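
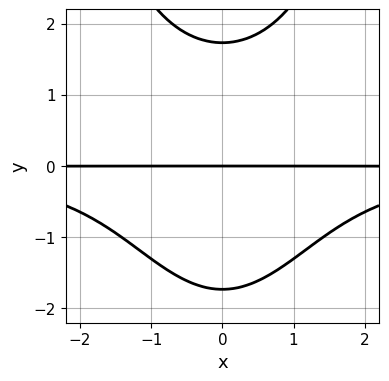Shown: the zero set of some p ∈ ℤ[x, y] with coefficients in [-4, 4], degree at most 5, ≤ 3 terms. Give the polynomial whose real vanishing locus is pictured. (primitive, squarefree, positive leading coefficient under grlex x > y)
x^2*y^2 - y^3 + 3*y

1. deg p = 4. The shape is more complex than any degree-3 curve.
2. Symmetries: mirror symmetry x ↦ −x ⇒ only even powers of x.
3. Against the integer gridlines: the visible x-axis segment lies entirely on the curve; it meets the y-axis at y = 0 (among the integer gridlines).
4. Solving for integer coefficients yields p as stated.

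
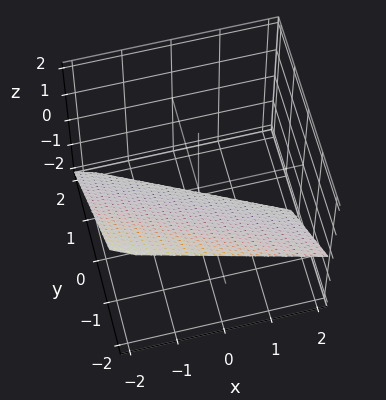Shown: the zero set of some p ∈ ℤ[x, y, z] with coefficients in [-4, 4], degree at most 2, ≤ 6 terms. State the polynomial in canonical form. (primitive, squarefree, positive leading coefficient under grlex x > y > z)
x + 2*y + 2*z + 2

Degree: the surface is flat (a plane), so deg p = 1.
Reading off the gridlines: it crosses the z-axis at the gridline z = -1; it meets the y-axis at y = -1 (among the integer gridlines).
Putting this together gives p. Check: (-2, 0, 0) on the x-axis lies on the surface, and p(-2, 0, 0) = 0. ✓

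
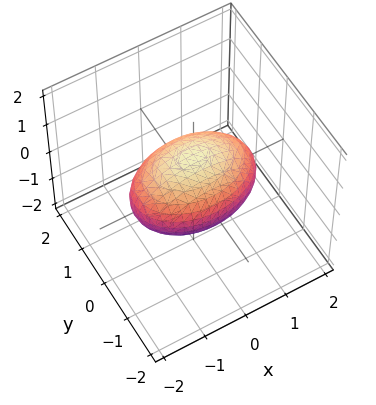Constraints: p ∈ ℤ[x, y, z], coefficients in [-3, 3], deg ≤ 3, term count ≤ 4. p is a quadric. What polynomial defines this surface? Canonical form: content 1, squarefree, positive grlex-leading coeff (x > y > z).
Degree: bounded and convex; a quadric, so deg p = 2.
Symmetries: it's symmetric under z → −z, forcing even powers of z; it's symmetric under y → −y, forcing even powers of y; it's symmetric under x → −x, forcing even powers of x.
Observable constraints: among the integer gridlines, it crosses the z-axis at z ∈ {-1, 1}; the y-axis gridline crossings are at y ∈ {-1, 1}.
Solving for integer coefficients yields p as stated.

x^2 + 2*y^2 + 2*z^2 - 2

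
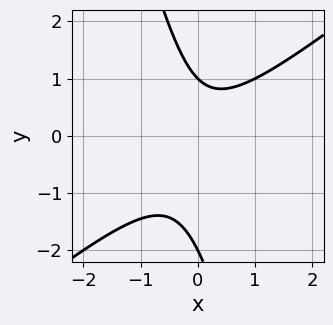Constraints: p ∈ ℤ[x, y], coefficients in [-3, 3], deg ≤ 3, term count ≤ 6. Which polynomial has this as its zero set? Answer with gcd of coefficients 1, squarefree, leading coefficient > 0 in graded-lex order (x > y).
3*x^2 - 3*x*y - y^2 - y + 2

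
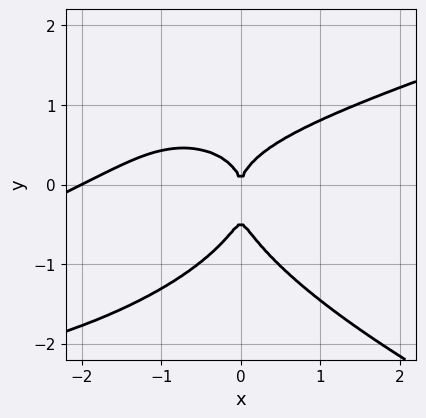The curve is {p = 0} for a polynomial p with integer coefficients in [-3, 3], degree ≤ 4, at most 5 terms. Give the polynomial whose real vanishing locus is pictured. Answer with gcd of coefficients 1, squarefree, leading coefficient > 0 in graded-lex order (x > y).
2*y^4 - x^3 + 2*x^2*y + y^3 - 2*x^2

First, degree: no degree-3 curve has this shape, so deg p = 4.
Next, from the visible intercepts: it meets the y-axis at y = 0 (among the integer gridlines); the x-axis gridline crossings are at x ∈ {-2, 0}.
Finally, these observations pin down the coefficients.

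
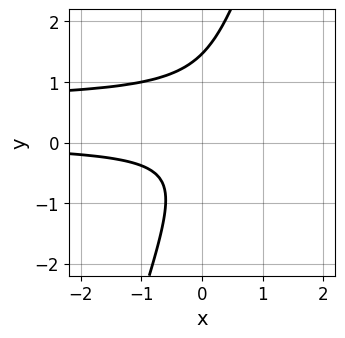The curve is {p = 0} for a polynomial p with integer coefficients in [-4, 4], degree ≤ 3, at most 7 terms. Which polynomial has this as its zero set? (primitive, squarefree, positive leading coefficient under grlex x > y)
1. deg p = 3. The shape is more complex than any degree-2 curve.
2. Reading off the gridlines: the curve avoids every integer x-axis point in the box.
3. Together with the visible shape, these determine p as stated.

3*x*y^2 - y^3 - 2*x*y + y^2 + 1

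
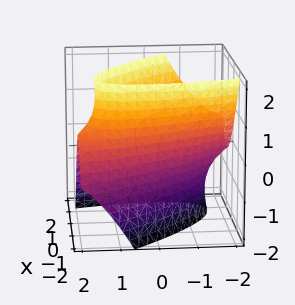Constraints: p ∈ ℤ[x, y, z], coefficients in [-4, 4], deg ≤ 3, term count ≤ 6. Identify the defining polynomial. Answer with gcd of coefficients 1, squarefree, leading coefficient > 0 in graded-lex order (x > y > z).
(a) Degree: a generic line meets the surface in up to 2 points, so deg p = 2.
(b) From the visible intercepts: no z-intercept at any integer in the box; among the integer gridlines, it crosses the x-axis at x ∈ {-1, 1}.
(c) Fitting integer coefficients to these (and the overall shape) gives p.

3*x^2 + 3*x*y + y^2 + 2*y*z - z^2 - 3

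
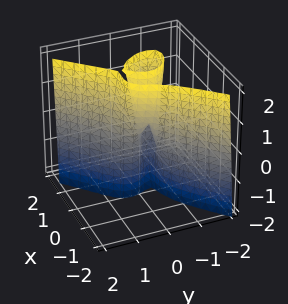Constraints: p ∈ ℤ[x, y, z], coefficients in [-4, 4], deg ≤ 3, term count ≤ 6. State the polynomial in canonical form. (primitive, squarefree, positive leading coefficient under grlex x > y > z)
1. deg p = 3. The shape is more complex than any degree-2 surface.
2. Observable constraints: every point of the z-axis in the box is on the surface; one y-axis crossing is at y = 0.
3. Solving for integer coefficients yields p as stated.

3*x^3 - 3*y^3 + 3*x*y - x*z + y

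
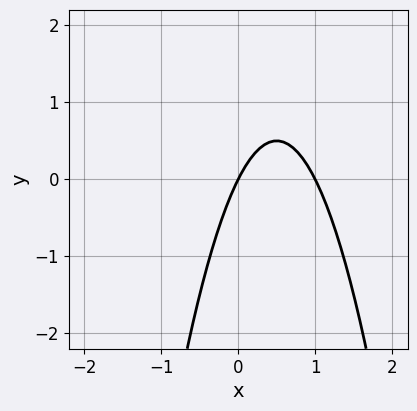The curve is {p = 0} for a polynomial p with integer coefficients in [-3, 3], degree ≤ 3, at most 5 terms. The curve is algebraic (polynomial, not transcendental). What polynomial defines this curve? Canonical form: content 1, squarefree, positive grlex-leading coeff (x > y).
deg p = 2.
Checking where it meets the axes: among the integer gridlines, it crosses the x-axis at x ∈ {0, 1}; it meets the y-axis at y = 0 (among the integer gridlines).
Together with the visible shape, these determine p as stated.

2*x^2 - 2*x + y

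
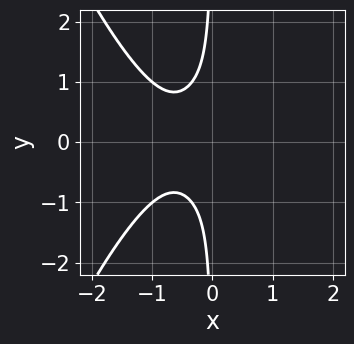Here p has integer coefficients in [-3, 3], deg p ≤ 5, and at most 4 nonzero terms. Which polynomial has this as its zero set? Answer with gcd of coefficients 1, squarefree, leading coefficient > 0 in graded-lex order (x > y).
2*x^4 + 3*x*y^2 + 1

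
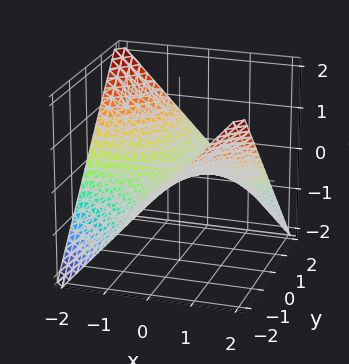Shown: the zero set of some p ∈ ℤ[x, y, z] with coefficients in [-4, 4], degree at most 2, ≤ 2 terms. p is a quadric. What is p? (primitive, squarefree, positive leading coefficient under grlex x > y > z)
1. deg p = 2. A hyperbolic paraboloid; a quadric.
2. From the visible intercepts: the visible y-axis segment lies entirely on the surface; every point of the x-axis in the box is on the surface.
3. Matching integer coefficients to the picture gives p.

x*y + 2*z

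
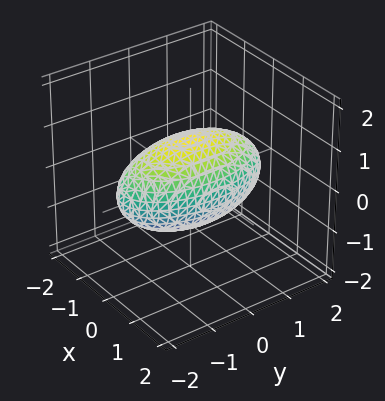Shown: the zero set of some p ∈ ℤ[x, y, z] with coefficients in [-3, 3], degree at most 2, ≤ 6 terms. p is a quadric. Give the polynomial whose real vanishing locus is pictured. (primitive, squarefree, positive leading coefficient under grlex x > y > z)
3*x^2 + y^2 + 3*z^2 - 3

First, degree: bounded and convex; a quadric, so deg p = 2.
Next, symmetries: mirror symmetry z ↦ −z ⇒ only even powers of z; the y ↦ −y reflection is a symmetry, so y appears only in even powers; it's symmetric under x → −x, forcing even powers of x.
Then, from the visible intercepts: among the integer gridlines, it crosses the x-axis at x ∈ {-1, 1}; among the integer gridlines, it crosses the z-axis at z ∈ {-1, 1}.
Finally, putting this together gives p.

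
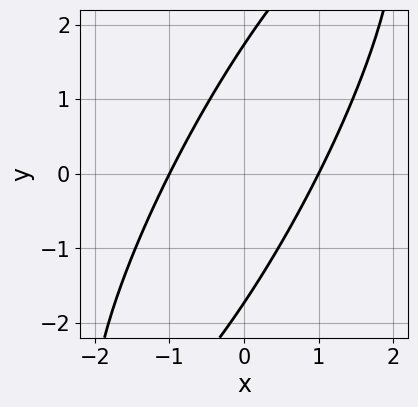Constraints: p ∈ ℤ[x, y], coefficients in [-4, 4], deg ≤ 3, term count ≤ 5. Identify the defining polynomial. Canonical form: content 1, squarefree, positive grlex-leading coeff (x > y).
3*x^2 - 3*x*y + y^2 - 3

Degree: no degree-1 curve has this shape, so deg p = 2.
Observable constraints: the x-axis gridline crossings are at x ∈ {-1, 1}.
Together with the visible shape, these determine p as stated.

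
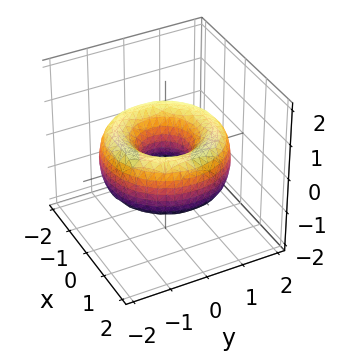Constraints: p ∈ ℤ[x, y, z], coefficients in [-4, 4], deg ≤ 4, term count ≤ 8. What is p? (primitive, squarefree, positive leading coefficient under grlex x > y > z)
(a) deg p = 4. No degree-3 surface has this shape.
(b) Symmetries: the z-axis is an axis of rotation, so x and y enter only as x² + y².
(c) Observable constraints: the surface avoids every integer z-axis point in the box; a circular section at z = 0 has radius between 0 and 1.
(d) The integer polynomial consistent with all of this is the stated p.

x^4 + 2*x^2*y^2 + y^4 - 3*x^2 - 3*y^2 + 2*z^2 + 1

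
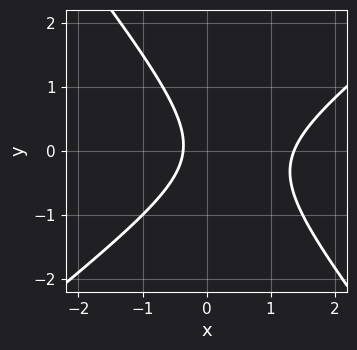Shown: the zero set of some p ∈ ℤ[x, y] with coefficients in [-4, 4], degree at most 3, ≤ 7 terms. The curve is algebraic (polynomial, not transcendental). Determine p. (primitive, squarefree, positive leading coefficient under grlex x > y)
2*x^2 - x*y - 2*y^2 - 2*x - 1

1. The degree is 2 — a generic line meets the curve in up to 2 points.
2. Checking where it meets the axes: the curve avoids every integer y-axis point in the box.
3. Putting this together gives p.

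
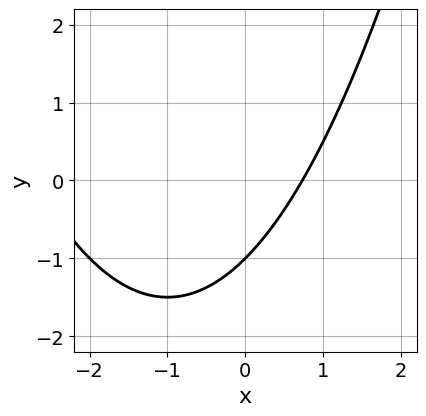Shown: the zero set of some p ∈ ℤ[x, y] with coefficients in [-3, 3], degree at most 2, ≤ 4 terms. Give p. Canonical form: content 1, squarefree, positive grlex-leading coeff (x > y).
x^2 + 2*x - 2*y - 2

1. The degree is 2 — no degree-1 curve has this shape.
2. From the visible intercepts: one y-axis crossing is at y = -1.
3. Assembling these constraints gives the stated polynomial.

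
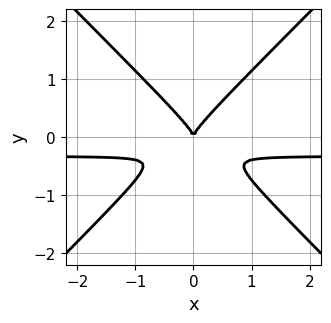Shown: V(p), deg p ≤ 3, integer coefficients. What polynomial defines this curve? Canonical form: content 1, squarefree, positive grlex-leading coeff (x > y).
3*x^2*y - 3*y^3 + x^2

The degree is 3 — a generic line meets the curve in up to 3 points.
Symmetries: it's symmetric under x → −x, forcing even powers of x.
Reading off the gridlines: one x-axis crossing is at x = 0; it meets the y-axis at y = 0 (among the integer gridlines).
Matching integer coefficients to the picture gives p.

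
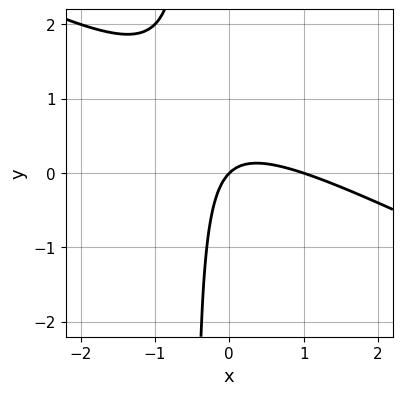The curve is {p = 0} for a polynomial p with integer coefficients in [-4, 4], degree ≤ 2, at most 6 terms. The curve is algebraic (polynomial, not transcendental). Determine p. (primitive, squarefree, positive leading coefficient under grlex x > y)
x^2 + 2*x*y - x + y

(a) deg p = 2. The shape is more complex than any degree-1 curve.
(b) Checking where it meets the axes: it meets the y-axis at y = 0 (among the integer gridlines); the x-axis gridline crossings are at x ∈ {0, 1}.
(c) The integer polynomial consistent with all of this is the stated p.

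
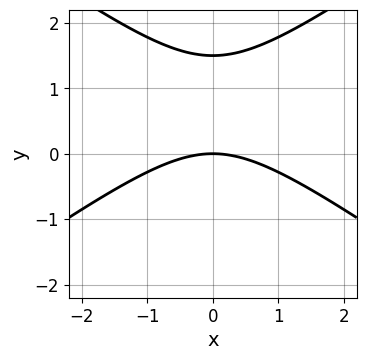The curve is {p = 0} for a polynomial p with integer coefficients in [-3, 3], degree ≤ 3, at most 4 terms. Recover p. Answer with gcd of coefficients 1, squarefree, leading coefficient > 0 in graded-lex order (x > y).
x^2 - 2*y^2 + 3*y

The degree is 2 — no degree-1 curve has this shape.
Symmetries: mirror symmetry x ↦ −x ⇒ only even powers of x.
From the visible intercepts: one y-axis crossing is at y = 0; one x-axis crossing is at x = 0.
Fitting integer coefficients to these (and the overall shape) gives p.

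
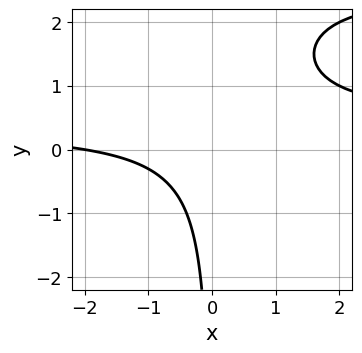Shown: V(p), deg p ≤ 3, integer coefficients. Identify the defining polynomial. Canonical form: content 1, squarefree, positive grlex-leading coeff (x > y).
First, degree: the shape is more complex than any degree-2 curve, so deg p = 3.
Next, against the integer gridlines: the curve avoids every integer y-axis point in the box; it meets the x-axis at x = -2 (among the integer gridlines).
Finally, matching integer coefficients to the picture gives p.

x*y^2 - 3*x*y + x + 2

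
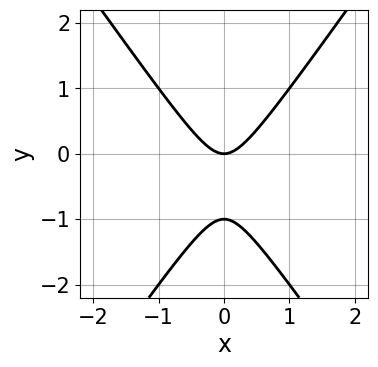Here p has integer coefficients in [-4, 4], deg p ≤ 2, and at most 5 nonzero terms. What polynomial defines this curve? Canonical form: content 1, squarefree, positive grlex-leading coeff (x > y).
2*x^2 - y^2 - y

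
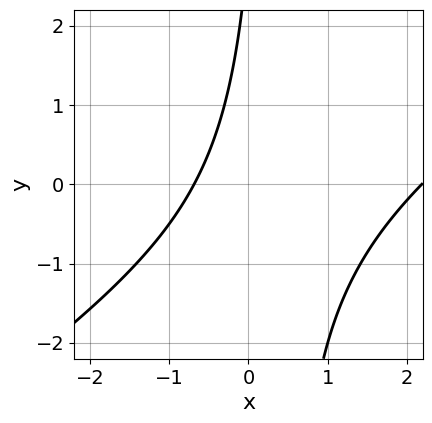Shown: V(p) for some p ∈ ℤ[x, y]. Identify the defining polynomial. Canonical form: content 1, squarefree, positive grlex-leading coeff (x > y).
2*x^2 - 3*x*y - 3*x + y - 3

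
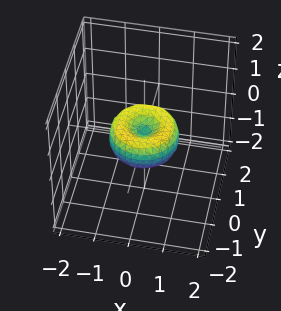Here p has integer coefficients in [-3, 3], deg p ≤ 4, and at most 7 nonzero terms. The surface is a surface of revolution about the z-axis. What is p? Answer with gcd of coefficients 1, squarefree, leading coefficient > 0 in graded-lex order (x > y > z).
x^4 + 2*x^2*y^2 + y^4 - x^2 - y^2 + z^2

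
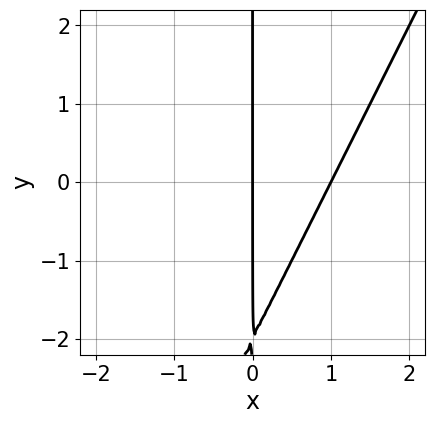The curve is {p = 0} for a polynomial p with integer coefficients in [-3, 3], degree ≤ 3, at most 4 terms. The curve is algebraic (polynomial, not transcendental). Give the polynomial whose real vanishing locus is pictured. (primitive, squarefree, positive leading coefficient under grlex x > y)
2*x^2 - x*y - 2*x

(a) Degree: the shape is more complex than any degree-1 curve, so deg p = 2.
(b) From the axis intercepts and sections: the x-axis gridline crossings are at x ∈ {0, 1}; the visible y-axis segment lies entirely on the curve.
(c) Together with the visible shape, these determine p as stated.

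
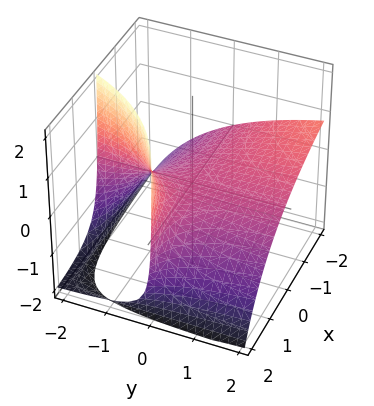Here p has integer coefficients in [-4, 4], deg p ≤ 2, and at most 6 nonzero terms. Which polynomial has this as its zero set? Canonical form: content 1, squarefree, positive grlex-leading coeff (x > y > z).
x*y - x*z + y*z + 2*z

deg p = 2. No degree-1 surface has this shape.
Reading off the gridlines: every point of the y-axis in the box is on the surface; it meets the z-axis at z = 0 (among the integer gridlines); the visible x-axis segment lies entirely on the surface.
The integer polynomial consistent with all of this is the stated p.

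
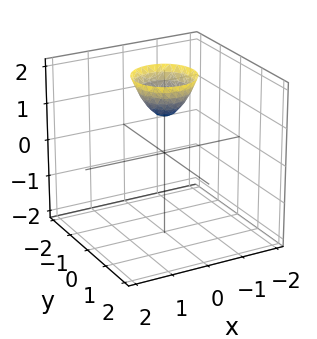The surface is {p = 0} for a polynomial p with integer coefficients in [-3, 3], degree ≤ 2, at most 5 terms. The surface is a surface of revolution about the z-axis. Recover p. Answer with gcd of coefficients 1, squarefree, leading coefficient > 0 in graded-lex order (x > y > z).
3*x^2 + 3*y^2 - 2*z + 2

The degree is 2 — no degree-1 surface has this shape.
Symmetry: every cross-section ⟂ z is a circle, so x, y appear only via x² + y².
Observable constraints: a circular section at z = 2 has radius between 0 and 1; the surface avoids every integer y-axis point in the box.
Matching integer coefficients to the picture gives p. Check: (0, 0, 1) on the z-axis lies on the surface, and p(0, 0, 1) = 0. ✓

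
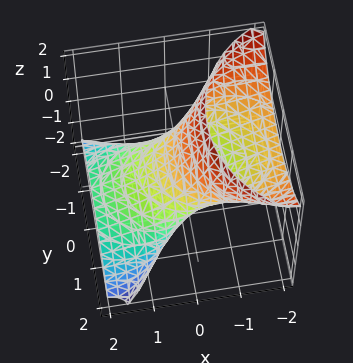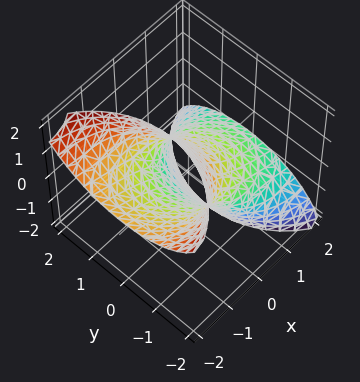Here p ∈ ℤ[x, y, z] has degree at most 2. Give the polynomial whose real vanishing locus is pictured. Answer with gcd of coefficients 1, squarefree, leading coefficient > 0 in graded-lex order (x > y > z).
(a) Degree: no degree-1 surface has this shape, so deg p = 2.
(b) Reading off the gridlines: the x-axis gridline crossings are at x ∈ {-1, 1}; the z-axis gridline crossings are at z ∈ {-1, 1}; among the integer gridlines, it crosses the y-axis at y ∈ {-1, 1}.
(c) Solving for integer coefficients yields p as stated.

x^2 + 3*x*z + y^2 + z^2 - 1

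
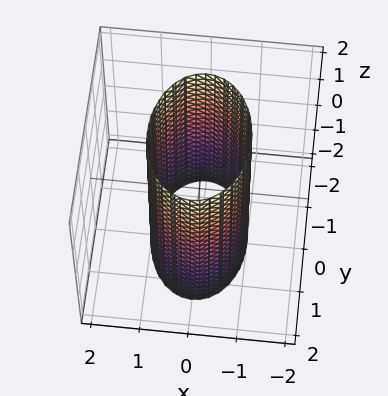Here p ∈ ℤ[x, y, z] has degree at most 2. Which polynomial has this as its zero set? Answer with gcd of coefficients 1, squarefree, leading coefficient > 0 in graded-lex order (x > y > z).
2*x^2 + y^2 - 2

First, deg p = 2. Constant cross-section along one axis; a quadric.
Next, symmetries: mirror symmetry z ↦ −z ⇒ only even powers of z; the y ↦ −y reflection is a symmetry, so y appears only in even powers; the x ↦ −x reflection is a symmetry, so x appears only in even powers.
Next, from the axis intercepts and sections: the surface avoids every integer z-axis point in the box; the x-axis gridline crossings are at x ∈ {-1, 1}.
Finally, these observations pin down the coefficients.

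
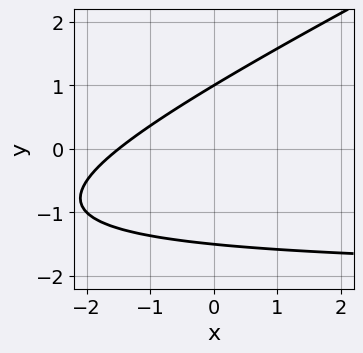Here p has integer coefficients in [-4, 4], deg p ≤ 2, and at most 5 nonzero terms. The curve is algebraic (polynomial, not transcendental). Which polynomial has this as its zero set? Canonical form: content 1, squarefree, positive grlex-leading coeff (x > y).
x*y - 2*y^2 + 2*x - y + 3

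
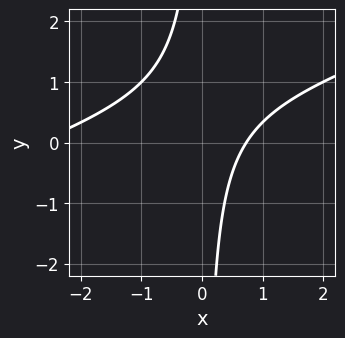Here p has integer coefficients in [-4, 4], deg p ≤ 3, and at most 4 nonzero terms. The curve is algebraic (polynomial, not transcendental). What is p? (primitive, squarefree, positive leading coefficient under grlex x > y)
x^2 - 3*x*y + 2*x - 2

The degree is 2 — no degree-1 curve has this shape.
Reading off the gridlines: no y-intercept at any integer in the box.
Fitting integer coefficients to these (and the overall shape) gives p.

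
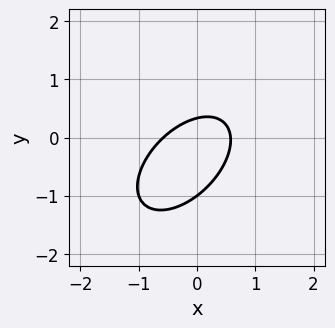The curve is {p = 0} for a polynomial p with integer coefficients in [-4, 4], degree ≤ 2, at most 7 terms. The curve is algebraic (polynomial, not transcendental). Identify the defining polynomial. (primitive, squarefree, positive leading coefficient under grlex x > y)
3*x^2 - 3*x*y + 3*y^2 + 2*y - 1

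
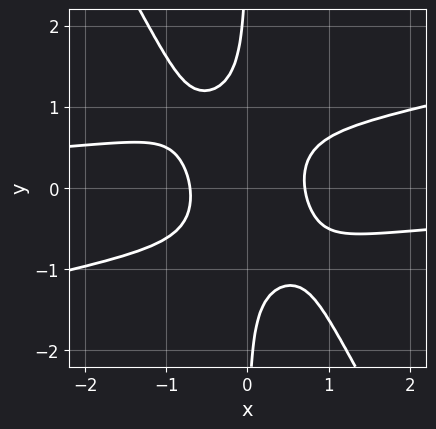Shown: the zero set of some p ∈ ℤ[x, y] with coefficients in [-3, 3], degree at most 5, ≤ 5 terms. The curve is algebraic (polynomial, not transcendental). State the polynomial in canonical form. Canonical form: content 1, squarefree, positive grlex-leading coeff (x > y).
x^3*y - 3*x^2*y^2 - 2*x*y^3 + 2*x^2 - 1

First, the degree is 4 — no degree-3 curve has this shape.
Then, against the integer gridlines: the curve avoids every integer y-axis point in the box.
Finally, the integer polynomial consistent with all of this is the stated p.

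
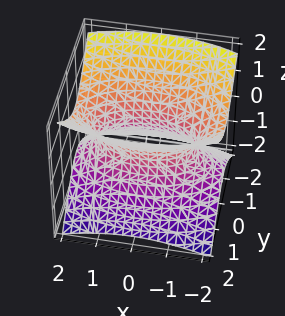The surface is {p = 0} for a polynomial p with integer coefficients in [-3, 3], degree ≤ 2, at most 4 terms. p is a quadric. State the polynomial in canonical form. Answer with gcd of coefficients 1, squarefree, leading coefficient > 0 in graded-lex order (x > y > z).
(a) The degree is 2 — one connected sheet with a waist; a quadric.
(b) Symmetries: the x ↦ −x reflection is a symmetry, so x appears only in even powers; mirror symmetry z ↦ −z ⇒ only even powers of z; the y ↦ −y reflection is a symmetry, so y appears only in even powers.
(c) Observable constraints: no z-intercept at any integer in the box.
(d) Fitting integer coefficients to these (and the overall shape) gives p.

x^2 + 3*y^2 - 3*z^2 - 2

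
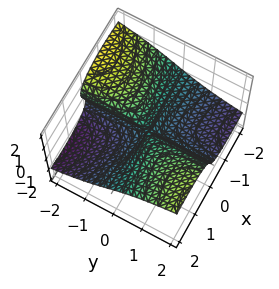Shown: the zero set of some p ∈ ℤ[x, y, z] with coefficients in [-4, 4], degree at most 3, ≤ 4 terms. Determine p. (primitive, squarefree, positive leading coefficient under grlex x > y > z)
2*x^2*z + 3*z^3 - 3*x*y + y*z

First, degree: no degree-2 surface has this shape, so deg p = 3.
Next, checking where it meets the axes: it meets the z-axis at z = 0 (among the integer gridlines); the visible x-axis segment lies entirely on the surface.
Finally, putting this together gives p. Check: (0, 2, 0) on the y-axis lies on the surface, and p(0, 2, 0) = 0. ✓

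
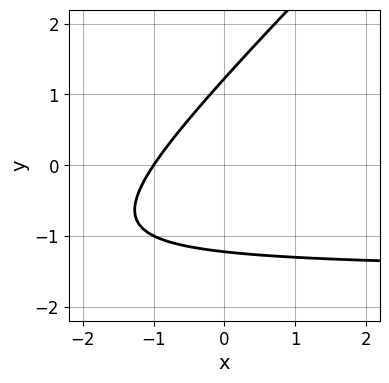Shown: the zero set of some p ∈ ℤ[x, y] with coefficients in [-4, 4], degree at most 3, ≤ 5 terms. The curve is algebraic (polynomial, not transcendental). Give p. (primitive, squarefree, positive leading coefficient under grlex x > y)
2*x*y - 2*y^2 + 3*x + 3

Degree: the shape is more complex than any degree-1 curve, so deg p = 2.
Reading off the gridlines: it meets the x-axis at x = -1 (among the integer gridlines).
Assembling these constraints gives the stated polynomial.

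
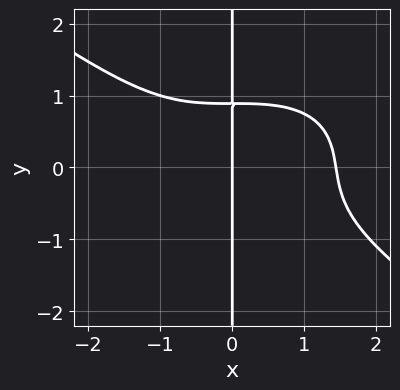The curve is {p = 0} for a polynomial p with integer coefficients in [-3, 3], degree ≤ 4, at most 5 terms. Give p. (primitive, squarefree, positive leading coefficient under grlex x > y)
x^4 + 3*x*y^3 + x*y - 3*x

First, deg p = 4.
Next, from the visible intercepts: the visible y-axis segment lies entirely on the curve; it meets the x-axis at x = 0 (among the integer gridlines).
Finally, matching integer coefficients to the picture gives p.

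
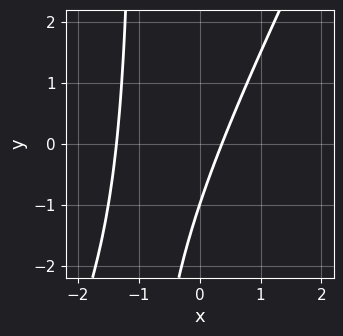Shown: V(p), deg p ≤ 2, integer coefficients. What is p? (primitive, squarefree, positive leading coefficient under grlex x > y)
deg p = 2. The shape is more complex than any degree-1 curve.
From the visible intercepts: it crosses the y-axis at the gridline y = -1.
Fitting integer coefficients to these (and the overall shape) gives p.

2*x^2 - x*y + 2*x - y - 1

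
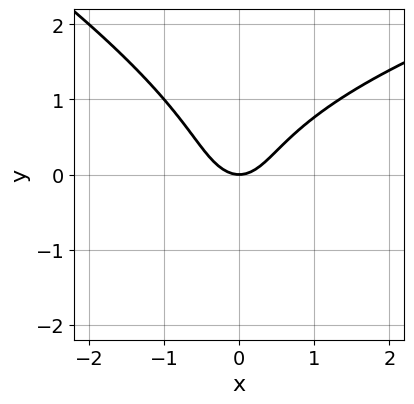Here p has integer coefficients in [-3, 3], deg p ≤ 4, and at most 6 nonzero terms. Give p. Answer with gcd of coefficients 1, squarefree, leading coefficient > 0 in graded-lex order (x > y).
x*y^2 + 2*y^3 - 3*x^2 + 2*y

1. Degree: a generic line meets the curve in up to 3 points, so deg p = 3.
2. Reading off the gridlines: it crosses the y-axis at the gridline y = 0; one x-axis crossing is at x = 0.
3. Solving for integer coefficients yields p as stated.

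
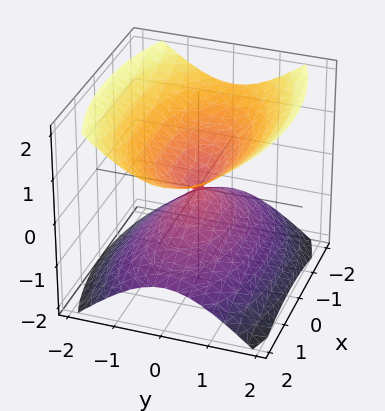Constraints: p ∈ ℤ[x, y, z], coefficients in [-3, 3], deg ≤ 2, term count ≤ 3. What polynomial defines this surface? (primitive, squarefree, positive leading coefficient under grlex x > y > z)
x^2 + 3*y^2 - 3*z^2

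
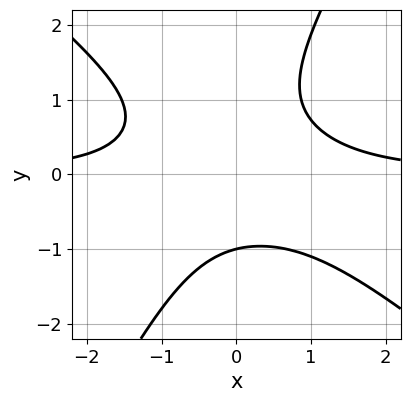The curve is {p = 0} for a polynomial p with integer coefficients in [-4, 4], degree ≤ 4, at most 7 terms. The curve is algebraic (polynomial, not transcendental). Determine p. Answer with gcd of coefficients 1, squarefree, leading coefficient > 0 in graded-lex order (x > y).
The degree is 3 — a generic line meets the curve in up to 3 points.
Observable constraints: the curve avoids every integer x-axis point in the box; one y-axis crossing is at y = -1.
Putting this together gives p.

3*x^2*y + 2*x*y^2 - 2*y^3 + y^2 - 3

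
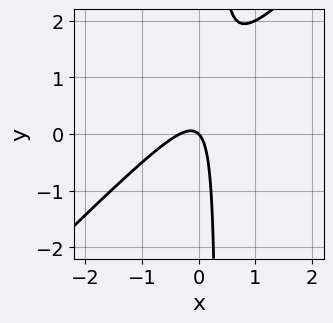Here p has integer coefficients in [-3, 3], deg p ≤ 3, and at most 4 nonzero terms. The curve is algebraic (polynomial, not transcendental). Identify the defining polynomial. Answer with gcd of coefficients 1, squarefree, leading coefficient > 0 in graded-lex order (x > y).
The degree is 2 — the shape is more complex than any degree-1 curve.
From the axis intercepts and sections: it crosses the y-axis at the gridline y = 0; one x-axis crossing is at x = 0.
Matching integer coefficients to the picture gives p.

3*x^2 - 3*x*y + x + y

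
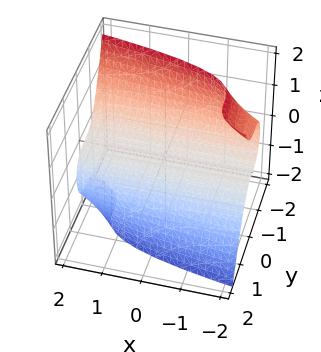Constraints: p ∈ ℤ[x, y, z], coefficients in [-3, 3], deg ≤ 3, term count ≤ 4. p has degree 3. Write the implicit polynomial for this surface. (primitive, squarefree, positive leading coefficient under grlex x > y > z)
x*z^2 + 3*y^3 + 3*z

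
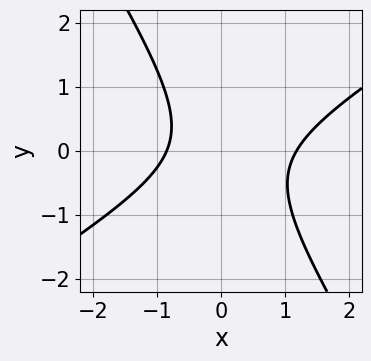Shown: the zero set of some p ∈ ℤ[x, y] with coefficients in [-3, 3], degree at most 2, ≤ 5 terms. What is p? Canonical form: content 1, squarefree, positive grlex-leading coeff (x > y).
First, deg p = 2.
Then, against the integer gridlines: it misses every integer gridline on the y-axis.
Finally, solving for integer coefficients yields p as stated.

3*x^2 - 3*x*y - 3*y^2 - x - 3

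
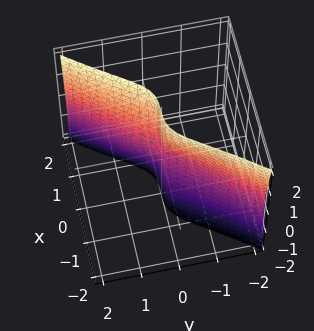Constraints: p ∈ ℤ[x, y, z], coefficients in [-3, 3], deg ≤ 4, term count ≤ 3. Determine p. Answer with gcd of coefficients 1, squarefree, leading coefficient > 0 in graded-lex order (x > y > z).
deg p = 3. No degree-2 surface has this shape.
From the axis intercepts and sections: it crosses the x-axis at the gridline x = 0; the visible z-axis segment lies entirely on the surface; it meets the y-axis at y = 0 (among the integer gridlines).
Matching integer coefficients to the picture gives p.

3*x^3 - 2*y^3 - y*z^2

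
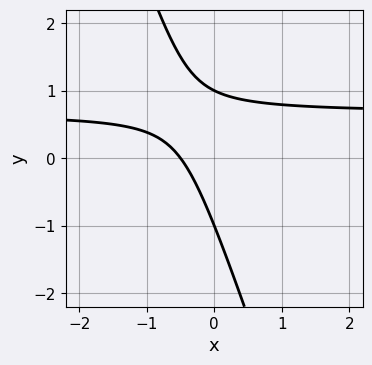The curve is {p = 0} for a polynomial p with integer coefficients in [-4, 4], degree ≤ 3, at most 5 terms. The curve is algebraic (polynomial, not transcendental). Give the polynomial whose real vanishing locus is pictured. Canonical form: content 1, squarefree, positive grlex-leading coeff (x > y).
(a) deg p = 2. No degree-1 curve has this shape.
(b) From the axis intercepts and sections: among the integer gridlines, it crosses the y-axis at y ∈ {-1, 1}.
(c) Solving for integer coefficients yields p as stated.

3*x*y + y^2 - 2*x - 1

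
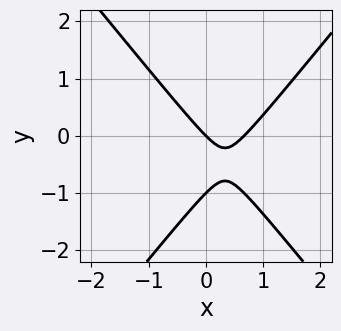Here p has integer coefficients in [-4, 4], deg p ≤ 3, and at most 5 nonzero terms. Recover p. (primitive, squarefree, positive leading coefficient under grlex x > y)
1. The degree is 2 — no degree-1 curve has this shape.
2. Reading off the gridlines: it meets the x-axis at x = 0 (among the integer gridlines); among the integer gridlines, it crosses the y-axis at y ∈ {-1, 0}.
3. Fitting integer coefficients to these (and the overall shape) gives p.

3*x^2 - 2*y^2 - 2*x - 2*y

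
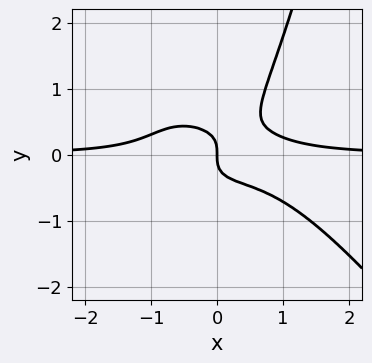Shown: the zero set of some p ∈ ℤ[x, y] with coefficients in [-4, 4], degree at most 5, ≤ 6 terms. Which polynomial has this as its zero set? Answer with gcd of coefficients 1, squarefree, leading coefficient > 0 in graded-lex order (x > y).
3*x^3*y + 2*x^2*y^2 + 2*x*y^2 - 3*y^3 - x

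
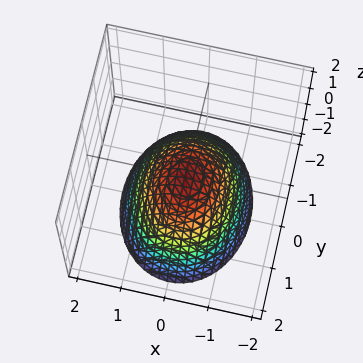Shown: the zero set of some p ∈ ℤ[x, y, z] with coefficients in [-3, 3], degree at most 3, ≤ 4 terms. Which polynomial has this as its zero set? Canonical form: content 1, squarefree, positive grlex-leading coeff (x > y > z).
(a) deg p = 2.
(b) Symmetries: the x ↦ −x reflection is a symmetry, so x appears only in even powers; mirror symmetry y ↦ −y ⇒ only even powers of y.
(c) Checking where it meets the axes: it meets the z-axis at z = 0 (among the integer gridlines); it meets the y-axis at y = 0 (among the integer gridlines); it meets the x-axis at x = 0 (among the integer gridlines).
(d) Assembling these constraints gives the stated polynomial.

3*x^2 + 2*y^2 + 3*z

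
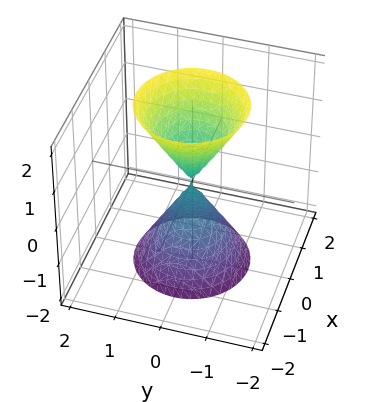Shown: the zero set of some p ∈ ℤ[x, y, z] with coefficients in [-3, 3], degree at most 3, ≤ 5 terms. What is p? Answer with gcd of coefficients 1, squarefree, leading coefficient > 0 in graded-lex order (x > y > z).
3*x^2 + 3*y^2 - z^2

First, I count 2 distinct pieces.
Next, degree: a double cone through the origin; a quadric, so deg p = 2.
Then, symmetries: mirror symmetry z ↦ −z ⇒ only even powers of z; the surface is invariant under rotation about z: p = q(x² + y², z).
Next, reading off the gridlines: it meets the y-axis at y = 0 (among the integer gridlines); it crosses the z-axis at the gridline z = 0; a circular section at z = -2 has radius between 1 and 2; one x-axis crossing is at x = 0.
Finally, together with the visible shape, these determine p as stated.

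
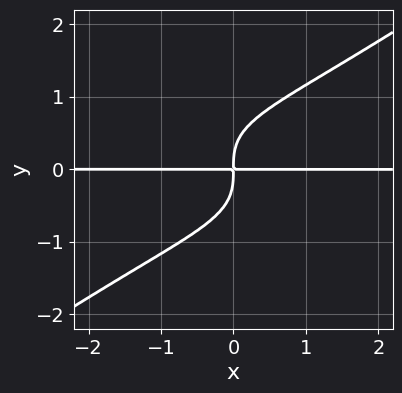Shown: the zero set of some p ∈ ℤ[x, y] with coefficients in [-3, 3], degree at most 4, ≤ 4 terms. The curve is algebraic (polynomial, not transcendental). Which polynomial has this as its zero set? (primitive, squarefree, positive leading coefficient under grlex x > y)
x^2*y^2 - 2*y^4 + 2*x*y

deg p = 4. No degree-3 curve has this shape.
Against the integer gridlines: the visible x-axis segment lies entirely on the curve.
Fitting integer coefficients to these (and the overall shape) gives p.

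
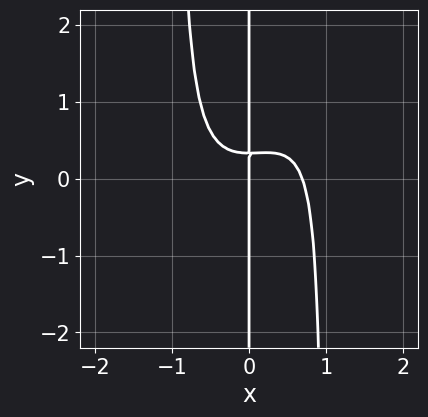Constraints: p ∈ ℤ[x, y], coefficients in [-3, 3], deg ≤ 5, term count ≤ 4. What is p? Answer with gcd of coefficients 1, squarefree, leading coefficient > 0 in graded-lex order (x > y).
3*x^4 - 3*x^3*y + 3*x*y - x

First, the degree is 4 — no degree-3 curve has this shape.
Next, against the integer gridlines: the visible y-axis segment lies entirely on the curve; it meets the x-axis at x = 0 (among the integer gridlines).
Finally, matching integer coefficients to the picture gives p.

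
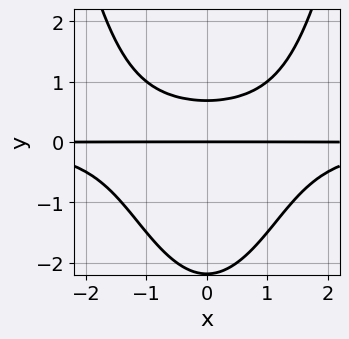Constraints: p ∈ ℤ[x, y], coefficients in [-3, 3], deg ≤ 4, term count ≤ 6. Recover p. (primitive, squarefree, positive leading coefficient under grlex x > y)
(a) Degree: a generic line meets the curve in up to 4 points, so deg p = 4.
(b) Symmetries: the x ↦ −x reflection is a symmetry, so x appears only in even powers.
(c) Checking where it meets the axes: every point of the x-axis in the box is on the curve; it meets the y-axis at y = 0 (among the integer gridlines).
(d) Fitting integer coefficients to these (and the overall shape) gives p.

2*x^2*y^2 - 2*y^3 - 3*y^2 + 3*y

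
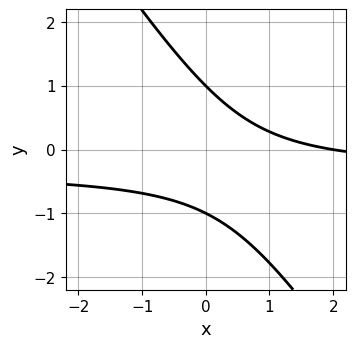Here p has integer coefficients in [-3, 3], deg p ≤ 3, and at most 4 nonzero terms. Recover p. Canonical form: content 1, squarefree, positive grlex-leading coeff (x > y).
First, deg p = 2.
Next, observable constraints: it meets the x-axis at x = 2 (among the integer gridlines); among the integer gridlines, it crosses the y-axis at y ∈ {-1, 1}.
Finally, matching integer coefficients to the picture gives p.

3*x*y + 2*y^2 + x - 2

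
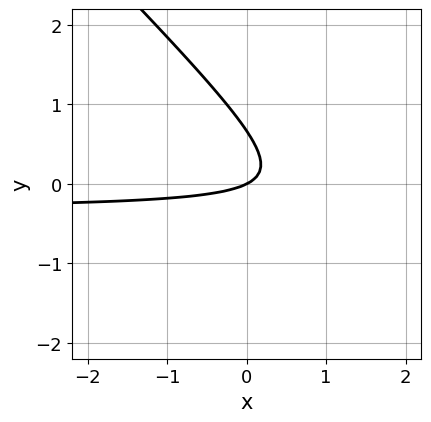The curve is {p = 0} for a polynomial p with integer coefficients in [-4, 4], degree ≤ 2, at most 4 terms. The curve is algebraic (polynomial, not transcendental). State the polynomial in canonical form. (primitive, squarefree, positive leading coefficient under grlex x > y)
1. The degree is 2 — the shape is more complex than any degree-1 curve.
2. From the visible intercepts: one y-axis crossing is at y = 0; one x-axis crossing is at x = 0.
3. Together with the visible shape, these determine p as stated.

3*x*y + 3*y^2 + x - 2*y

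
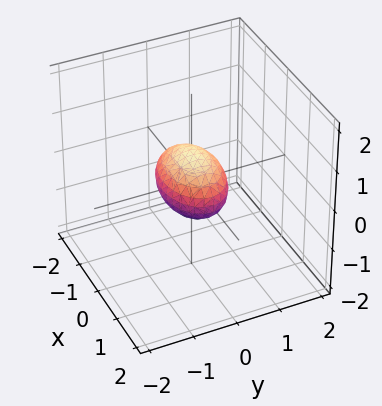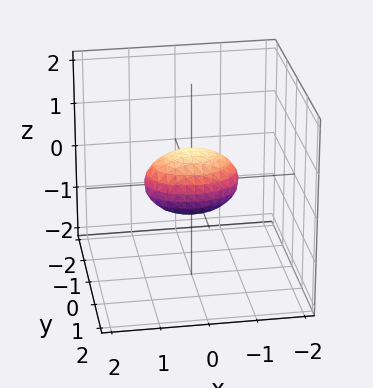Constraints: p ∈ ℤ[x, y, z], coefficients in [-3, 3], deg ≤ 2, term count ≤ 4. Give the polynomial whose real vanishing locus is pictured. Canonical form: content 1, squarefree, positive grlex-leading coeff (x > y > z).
x^2 + 2*y^2 + 2*z^2 - 1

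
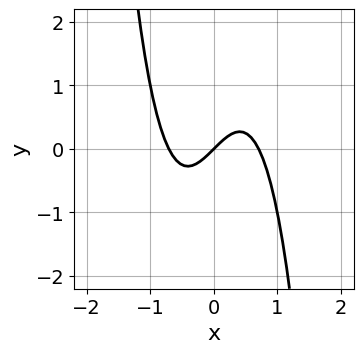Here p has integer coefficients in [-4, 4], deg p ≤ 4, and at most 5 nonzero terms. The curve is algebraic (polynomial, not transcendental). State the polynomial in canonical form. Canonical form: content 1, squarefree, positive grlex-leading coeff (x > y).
2*x^3 - x + y

1. The degree is 3 — a generic line meets the curve in up to 3 points.
2. From the visible intercepts: one y-axis crossing is at y = 0; it crosses the x-axis at the gridline x = 0.
3. Assembling these constraints gives the stated polynomial.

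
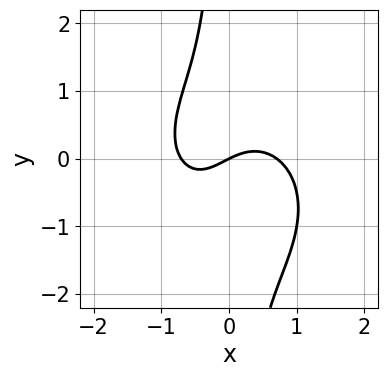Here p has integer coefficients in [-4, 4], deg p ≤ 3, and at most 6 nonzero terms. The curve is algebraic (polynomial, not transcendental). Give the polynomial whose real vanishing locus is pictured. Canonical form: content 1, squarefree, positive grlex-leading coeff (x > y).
2*x^3 + 2*x*y^2 + x*y - x + 2*y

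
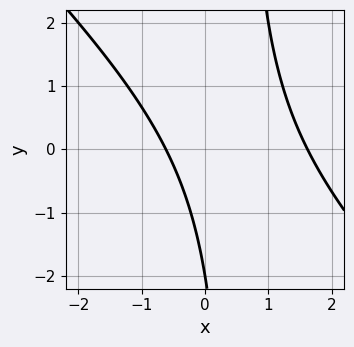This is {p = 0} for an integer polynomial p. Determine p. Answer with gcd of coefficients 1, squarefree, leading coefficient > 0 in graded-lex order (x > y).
2*x^2 + 2*x*y - 2*x - y - 2

The degree is 2 — the shape is more complex than any degree-1 curve.
From the axis intercepts and sections: it crosses the y-axis at the gridline y = -2.
Matching integer coefficients to the picture gives p.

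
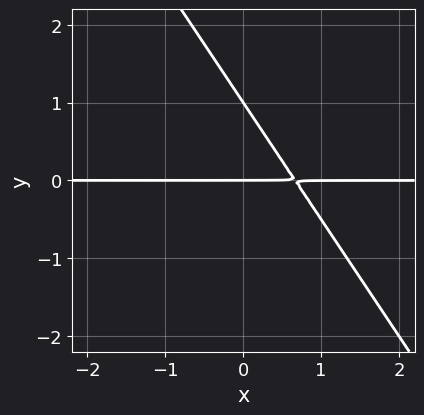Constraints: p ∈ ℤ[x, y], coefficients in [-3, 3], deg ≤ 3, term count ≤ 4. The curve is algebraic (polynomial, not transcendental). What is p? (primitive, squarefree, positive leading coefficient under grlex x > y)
3*x*y + 2*y^2 - 2*y

First, the degree is 2 — the shape is more complex than any degree-1 curve.
Next, from the axis intercepts and sections: the y-axis gridline crossings are at y ∈ {0, 1}; the visible x-axis segment lies entirely on the curve.
Finally, together with the visible shape, these determine p as stated.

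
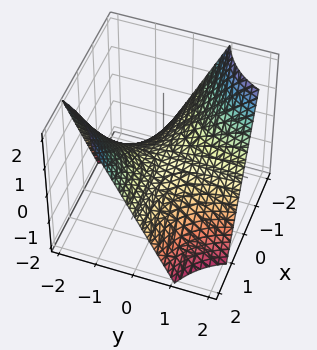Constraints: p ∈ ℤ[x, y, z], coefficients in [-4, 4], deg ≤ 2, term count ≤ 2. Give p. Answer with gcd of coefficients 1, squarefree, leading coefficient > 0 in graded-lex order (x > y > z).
x*y + z

Degree: a saddle surface; a quadric, so deg p = 2.
Reading off the gridlines: the visible y-axis segment lies entirely on the surface; every point of the x-axis in the box is on the surface.
Fitting integer coefficients to these (and the overall shape) gives p.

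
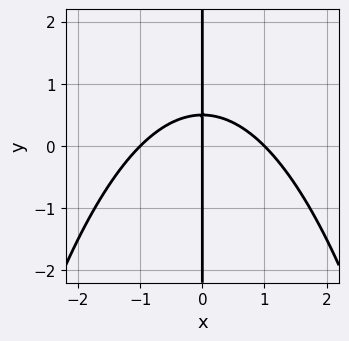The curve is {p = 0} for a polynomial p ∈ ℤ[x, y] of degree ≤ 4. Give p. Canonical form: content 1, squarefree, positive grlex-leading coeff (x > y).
x^3 + 2*x*y - x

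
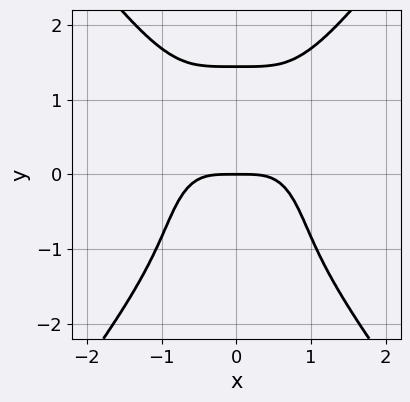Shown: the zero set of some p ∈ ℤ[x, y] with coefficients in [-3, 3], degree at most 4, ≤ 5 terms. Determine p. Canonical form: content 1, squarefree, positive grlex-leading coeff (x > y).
3*x^4 - y^4 + 3*y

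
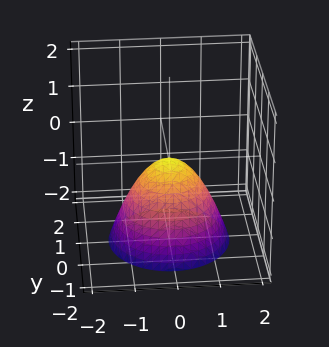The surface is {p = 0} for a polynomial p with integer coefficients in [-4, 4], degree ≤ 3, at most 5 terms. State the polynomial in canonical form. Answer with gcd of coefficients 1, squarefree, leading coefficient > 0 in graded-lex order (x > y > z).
x^2 + y^2 + z

First, deg p = 2. A paraboloid; a quadric.
Next, symmetries: the surface is invariant under rotation about z: p = q(x² + y², z).
Next, checking where it meets the axes: a circular section at z = -2 has radius between 1 and 2; one x-axis crossing is at x = 0; it meets the z-axis at z = 0 (among the integer gridlines); it meets the y-axis at y = 0 (among the integer gridlines).
Finally, assembling these constraints gives the stated polynomial.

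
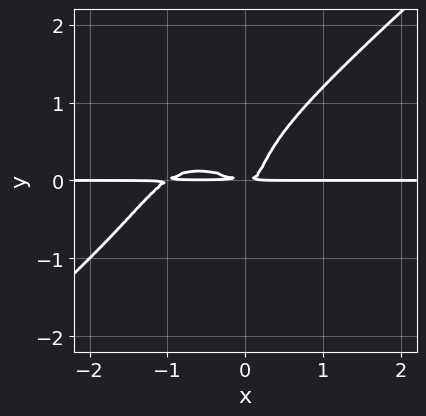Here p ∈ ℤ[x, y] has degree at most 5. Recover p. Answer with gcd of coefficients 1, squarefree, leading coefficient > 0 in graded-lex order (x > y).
1. Degree: the shape is more complex than any degree-3 curve, so deg p = 4.
2. Reading off the gridlines: every point of the x-axis in the box is on the curve.
3. Solving for integer coefficients yields p as stated.

2*x^3*y - 3*y^4 + 2*x^2*y + 2*x*y^2 - y^2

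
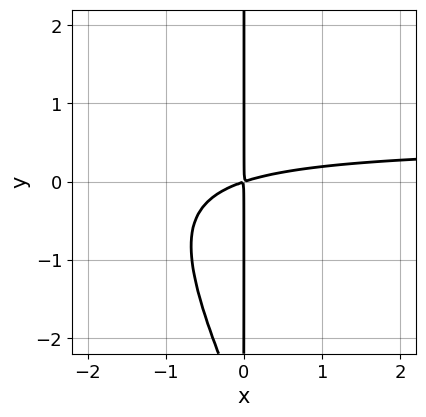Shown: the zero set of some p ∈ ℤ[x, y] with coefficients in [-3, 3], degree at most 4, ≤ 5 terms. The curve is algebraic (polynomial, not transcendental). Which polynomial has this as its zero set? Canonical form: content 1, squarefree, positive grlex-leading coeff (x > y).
Degree: the shape is more complex than any degree-2 curve, so deg p = 3.
From the axis intercepts and sections: the visible y-axis segment lies entirely on the curve.
Together with the visible shape, these determine p as stated.

2*x^2*y + x*y^2 - x^2 + 3*x*y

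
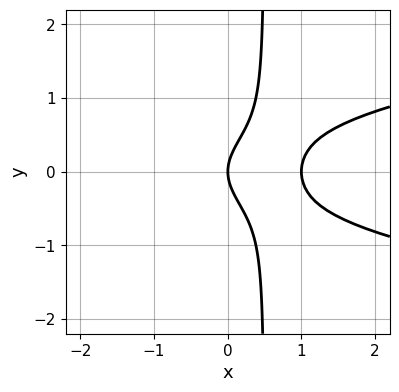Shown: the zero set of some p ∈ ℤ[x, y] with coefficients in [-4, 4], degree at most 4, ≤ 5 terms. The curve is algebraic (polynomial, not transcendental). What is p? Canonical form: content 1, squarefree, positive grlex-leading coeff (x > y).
First, deg p = 3. A generic line meets the curve in up to 3 points.
Then, symmetries: it's symmetric under y → −y, forcing even powers of y.
Then, from the axis intercepts and sections: the x-axis gridline crossings are at x ∈ {0, 1}; it crosses the y-axis at the gridline y = 0.
Finally, the integer polynomial consistent with all of this is the stated p.

2*x*y^2 - x^2 - y^2 + x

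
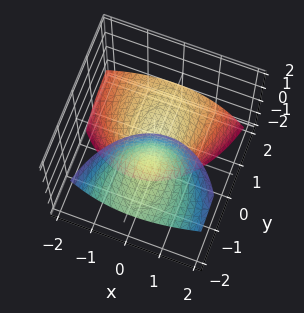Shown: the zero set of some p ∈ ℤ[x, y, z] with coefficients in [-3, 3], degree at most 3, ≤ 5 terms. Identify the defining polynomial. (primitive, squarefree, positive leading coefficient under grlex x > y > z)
(a) The picture has 2 separate pieces. They look like related sheets of one shape, so recover p as a whole.
(b) deg p = 2. No degree-1 surface has this shape.
(c) Checking where it meets the axes: one y-axis crossing is at y = 0; one x-axis crossing is at x = 0.
(d) Together with the visible shape, these determine p as stated.

2*x^2 - x*z + y^2 + 3*y*z + z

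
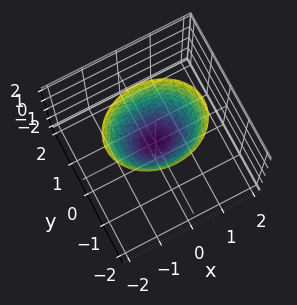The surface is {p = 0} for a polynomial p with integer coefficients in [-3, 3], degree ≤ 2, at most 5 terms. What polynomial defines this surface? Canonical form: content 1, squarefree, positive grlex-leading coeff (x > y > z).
2*x^2 + 3*y^2 - 2*z

1. The degree is 2 — a paraboloid; a quadric.
2. Symmetries: mirror symmetry y ↦ −y ⇒ only even powers of y; the x ↦ −x reflection is a symmetry, so x appears only in even powers.
3. From the axis intercepts and sections: it meets the y-axis at y = 0 (among the integer gridlines); it crosses the z-axis at the gridline z = 0.
4. Together with the visible shape, these determine p as stated.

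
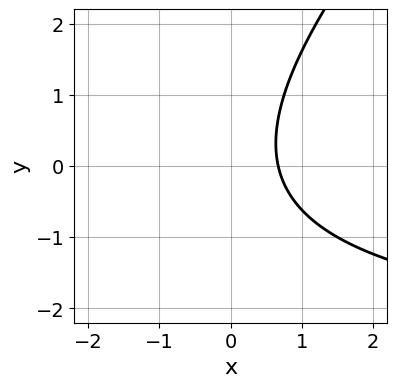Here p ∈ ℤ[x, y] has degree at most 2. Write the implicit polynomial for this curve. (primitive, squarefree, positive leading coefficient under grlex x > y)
(a) The degree is 2 — no degree-1 curve has this shape.
(b) From the visible intercepts: it misses every integer gridline on the y-axis.
(c) Fitting integer coefficients to these (and the overall shape) gives p.

x*y - y^2 + 3*x - 2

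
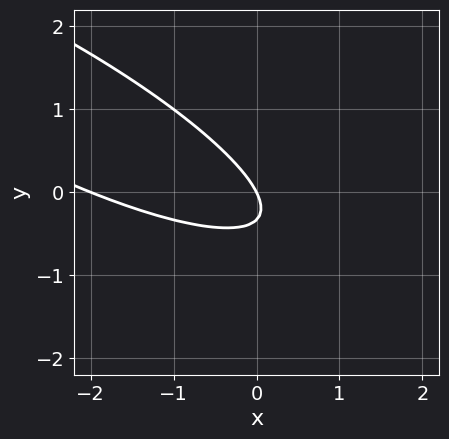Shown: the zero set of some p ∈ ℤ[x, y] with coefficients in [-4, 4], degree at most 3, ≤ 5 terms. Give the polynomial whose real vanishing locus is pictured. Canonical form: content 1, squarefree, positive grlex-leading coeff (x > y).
x^2 + 3*x*y + 3*y^2 + 2*x + y

First, degree: a generic line meets the curve in up to 2 points, so deg p = 2.
Then, reading off the gridlines: one y-axis crossing is at y = 0; the x-axis gridline crossings are at x ∈ {-2, 0}.
Finally, putting this together gives p.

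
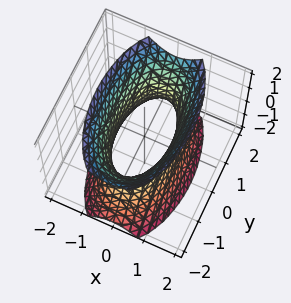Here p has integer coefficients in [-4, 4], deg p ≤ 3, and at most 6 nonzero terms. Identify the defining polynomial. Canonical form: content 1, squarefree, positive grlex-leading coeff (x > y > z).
3*x^2 + y^2 - z^2 - 2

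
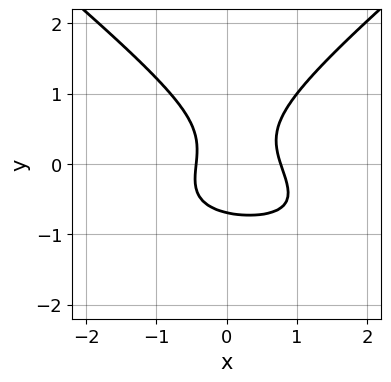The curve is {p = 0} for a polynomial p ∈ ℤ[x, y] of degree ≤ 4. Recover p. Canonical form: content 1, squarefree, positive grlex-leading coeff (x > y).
2*x^2*y - 3*y^3 + 3*x^2 - x - 1

First, the degree is 3 — no degree-2 curve has this shape.
Finally, solving for integer coefficients yields p as stated.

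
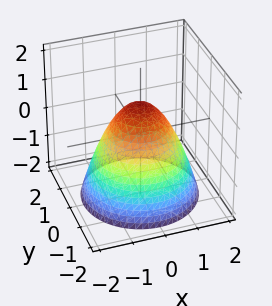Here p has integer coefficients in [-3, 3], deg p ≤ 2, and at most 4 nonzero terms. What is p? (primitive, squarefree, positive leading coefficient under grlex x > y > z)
x^2 + y^2 + z - 1

1. Degree: a generic line meets the surface in up to 2 points, so deg p = 2.
2. Symmetry: the z-axis is an axis of rotation, so x and y enter only as x² + y².
3. Against the integer gridlines: the x-axis gridline crossings are at x ∈ {-1, 1}; a circular section at z = 0 has radius exactly 1.
4. Assembling these constraints gives the stated polynomial. Check: (0, 0, 1) on the z-axis lies on the surface, and p(0, 0, 1) = 0. ✓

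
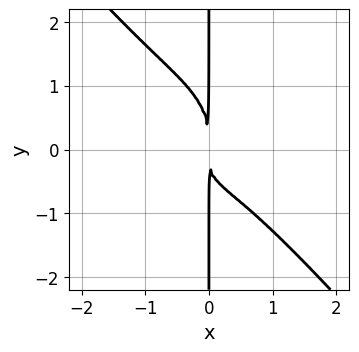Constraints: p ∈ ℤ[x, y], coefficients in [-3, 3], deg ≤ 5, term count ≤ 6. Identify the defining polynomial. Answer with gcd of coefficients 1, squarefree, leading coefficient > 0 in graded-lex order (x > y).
3*x^4 + 2*x*y^3 + 2*x^3 + 3*x^2*y + 3*x^2

(a) Degree: no degree-3 curve has this shape, so deg p = 4.
(b) From the visible intercepts: every point of the y-axis in the box is on the curve.
(c) These observations pin down the coefficients.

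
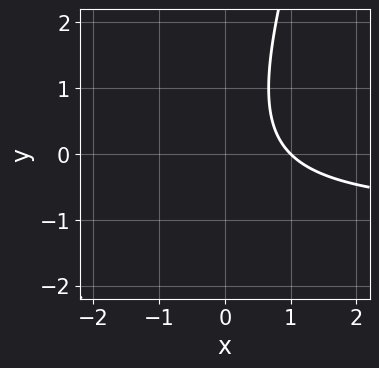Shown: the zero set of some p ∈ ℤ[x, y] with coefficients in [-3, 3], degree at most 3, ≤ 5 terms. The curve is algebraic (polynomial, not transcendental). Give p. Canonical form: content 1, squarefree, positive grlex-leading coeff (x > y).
3*x*y - y^2 + 3*x - 3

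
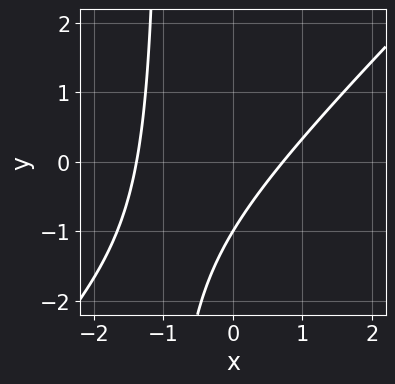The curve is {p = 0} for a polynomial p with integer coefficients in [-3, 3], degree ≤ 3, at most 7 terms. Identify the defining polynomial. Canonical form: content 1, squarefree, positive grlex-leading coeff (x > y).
3*x^2 - 3*x*y + 2*x - 3*y - 3

(a) Degree: a generic line meets the curve in up to 2 points, so deg p = 2.
(b) From the visible intercepts: it crosses the y-axis at the gridline y = -1.
(c) These observations pin down the coefficients.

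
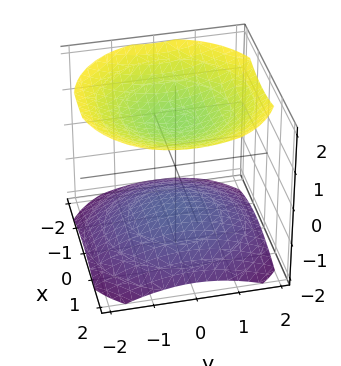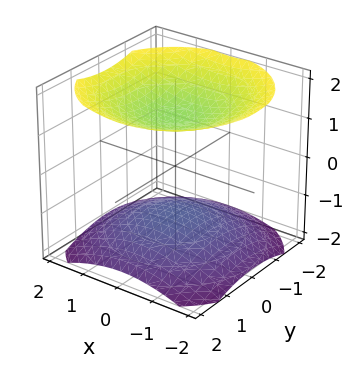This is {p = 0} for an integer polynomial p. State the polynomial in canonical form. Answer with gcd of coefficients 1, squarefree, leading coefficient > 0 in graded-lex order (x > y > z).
(a) There are 2 components. They look like related sheets of one shape, so recover p as a whole.
(b) deg p = 2. The shape is more complex than any degree-1 surface.
(c) By symmetry, every cross-section ⟂ z is a circle, so x, y appear only via x² + y².
(d) Against the integer gridlines: the surface avoids every integer x-axis point in the box; it misses every integer gridline on the y-axis.
(e) Together with the visible shape, these determine p as stated.

x^2 + y^2 - 2*z^2 + 3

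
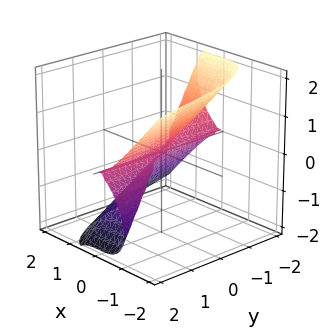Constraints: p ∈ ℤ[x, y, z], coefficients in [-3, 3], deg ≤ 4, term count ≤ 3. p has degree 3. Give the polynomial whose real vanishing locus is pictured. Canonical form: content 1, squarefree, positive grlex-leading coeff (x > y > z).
3*x^3 + 2*y*z^2 + 2*z^3

First, the degree is 3 — the shape is more complex than any degree-2 surface.
Then, reading off the gridlines: every point of the y-axis in the box is on the surface; one x-axis crossing is at x = 0.
Finally, fitting integer coefficients to these (and the overall shape) gives p.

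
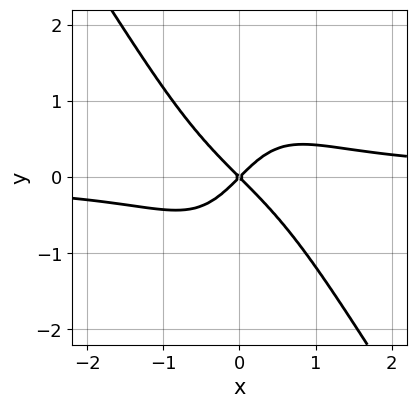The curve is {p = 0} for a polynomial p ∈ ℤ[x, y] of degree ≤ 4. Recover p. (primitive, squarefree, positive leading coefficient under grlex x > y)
3*x^3*y + 2*x^2*y^2 - 2*x^2 + 2*y^2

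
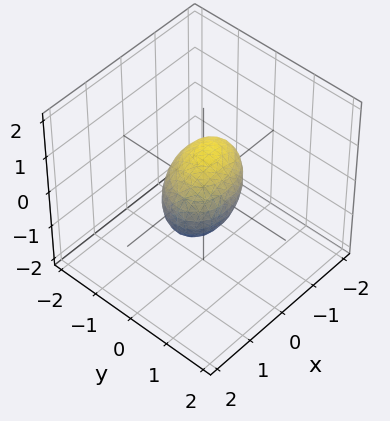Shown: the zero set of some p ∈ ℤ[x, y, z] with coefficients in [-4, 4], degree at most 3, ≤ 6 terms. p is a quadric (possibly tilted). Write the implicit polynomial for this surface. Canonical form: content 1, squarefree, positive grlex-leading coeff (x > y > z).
2*x^2 - x*y + x*z + 3*y^2 + 3*z^2 - 2

1. deg p = 2.
2. Observable constraints: among the integer gridlines, it crosses the x-axis at x ∈ {-1, 1}.
3. Putting this together gives p.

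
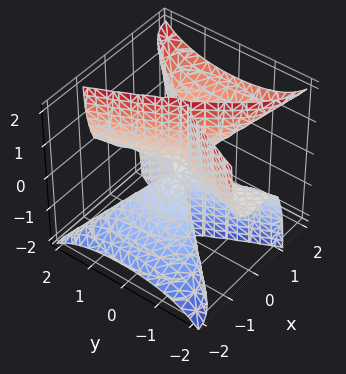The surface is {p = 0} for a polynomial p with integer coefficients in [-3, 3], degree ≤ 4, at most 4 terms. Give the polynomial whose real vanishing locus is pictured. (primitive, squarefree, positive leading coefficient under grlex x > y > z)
2*x^3 - 3*x^2*z + y^2*z

(a) deg p = 3. No degree-2 surface has this shape.
(b) Observable constraints: it meets the x-axis at x = 0 (among the integer gridlines); every point of the z-axis in the box is on the surface; every point of the y-axis in the box is on the surface.
(c) Solving for integer coefficients yields p as stated.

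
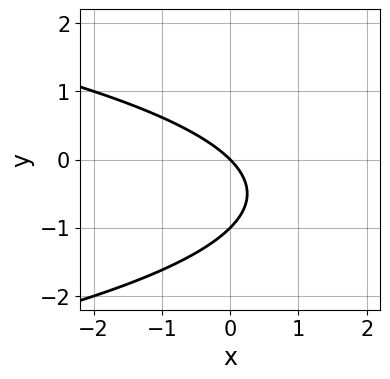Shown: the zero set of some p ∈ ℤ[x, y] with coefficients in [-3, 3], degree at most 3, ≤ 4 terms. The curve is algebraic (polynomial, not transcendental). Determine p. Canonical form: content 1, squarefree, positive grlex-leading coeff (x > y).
First, deg p = 2.
Next, against the integer gridlines: the y-axis gridline crossings are at y ∈ {-1, 0}; it meets the x-axis at x = 0 (among the integer gridlines).
Finally, solving for integer coefficients yields p as stated.

y^2 + x + y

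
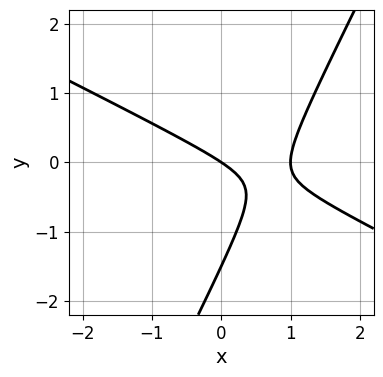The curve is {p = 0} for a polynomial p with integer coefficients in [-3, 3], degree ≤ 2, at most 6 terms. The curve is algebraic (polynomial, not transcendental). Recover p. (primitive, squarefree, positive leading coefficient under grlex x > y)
First, degree: no degree-1 curve has this shape, so deg p = 2.
Next, observable constraints: it meets the y-axis at y = 0 (among the integer gridlines); the x-axis gridline crossings are at x ∈ {0, 1}.
Finally, these observations pin down the coefficients.

2*x^2 + 3*x*y - 2*y^2 - 2*x - 3*y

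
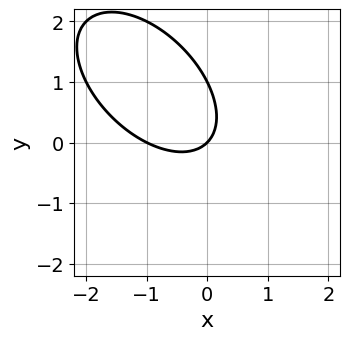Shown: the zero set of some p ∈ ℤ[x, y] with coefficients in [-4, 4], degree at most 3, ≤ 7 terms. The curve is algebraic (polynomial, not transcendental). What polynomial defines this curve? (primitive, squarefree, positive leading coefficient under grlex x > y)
First, the degree is 2 — a generic line meets the curve in up to 2 points.
Next, observable constraints: the y-axis gridline crossings are at y ∈ {0, 1}; the x-axis gridline crossings are at x ∈ {-1, 0}.
Finally, matching integer coefficients to the picture gives p.

x^2 + x*y + y^2 + x - y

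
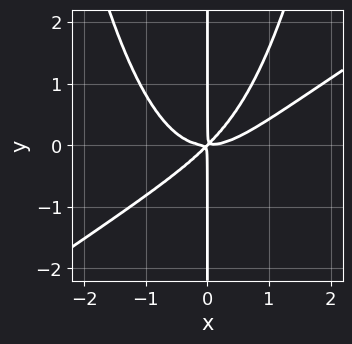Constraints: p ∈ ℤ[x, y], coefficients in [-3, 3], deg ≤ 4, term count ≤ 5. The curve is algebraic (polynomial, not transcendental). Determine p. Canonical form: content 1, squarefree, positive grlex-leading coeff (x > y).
First, deg p = 4. The shape is more complex than any degree-3 curve.
Next, from the axis intercepts and sections: the visible y-axis segment lies entirely on the curve.
Finally, the integer polynomial consistent with all of this is the stated p.

2*x^4 - 3*x^3*y - 3*x^2*y + 3*x*y^2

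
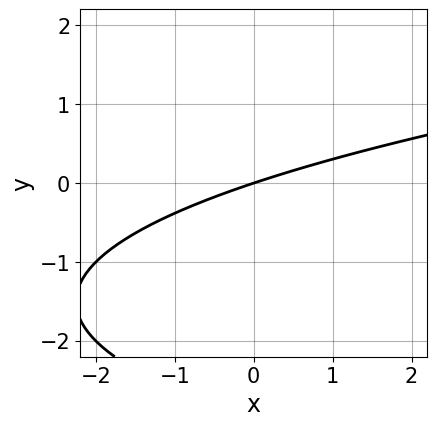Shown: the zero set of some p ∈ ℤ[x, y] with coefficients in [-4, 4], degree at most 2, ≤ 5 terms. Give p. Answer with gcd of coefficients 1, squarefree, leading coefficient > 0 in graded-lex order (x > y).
First, deg p = 2.
Then, reading off the gridlines: it crosses the y-axis at the gridline y = 0; it meets the x-axis at x = 0 (among the integer gridlines).
Finally, assembling these constraints gives the stated polynomial.

y^2 - x + 3*y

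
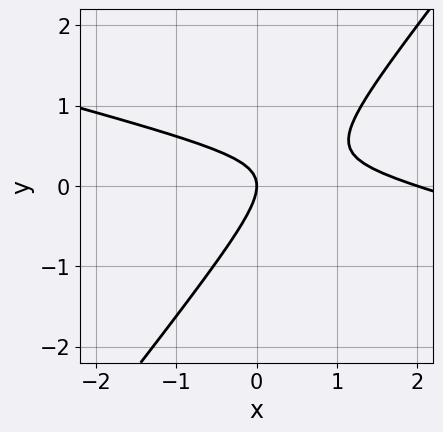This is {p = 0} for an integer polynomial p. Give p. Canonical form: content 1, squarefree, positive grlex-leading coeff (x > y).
(a) The degree is 2 — the shape is more complex than any degree-1 curve.
(b) Reading off the gridlines: one y-axis crossing is at y = 0; among the integer gridlines, it crosses the x-axis at x ∈ {0, 2}.
(c) Solving for integer coefficients yields p as stated.

x^2 + 3*x*y - 3*y^2 - 2*x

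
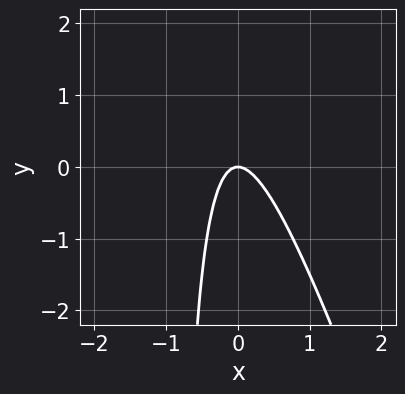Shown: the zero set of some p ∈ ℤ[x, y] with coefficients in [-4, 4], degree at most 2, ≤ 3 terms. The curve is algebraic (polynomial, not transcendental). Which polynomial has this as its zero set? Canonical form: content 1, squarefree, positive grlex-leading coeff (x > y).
3*x^2 + x*y + y

(a) Degree: no degree-1 curve has this shape, so deg p = 2.
(b) Against the integer gridlines: it crosses the x-axis at the gridline x = 0; it crosses the y-axis at the gridline y = 0.
(c) Matching integer coefficients to the picture gives p.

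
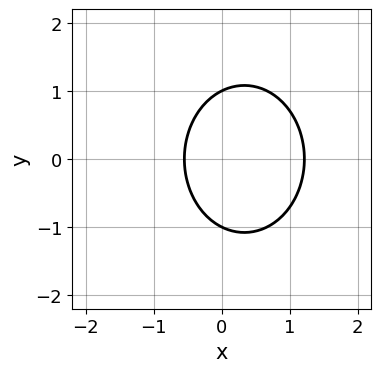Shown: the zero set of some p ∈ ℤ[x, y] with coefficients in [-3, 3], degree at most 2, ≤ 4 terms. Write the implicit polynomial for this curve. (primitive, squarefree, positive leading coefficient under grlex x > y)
3*x^2 + 2*y^2 - 2*x - 2

1. deg p = 2.
2. Symmetries: the y ↦ −y reflection is a symmetry, so y appears only in even powers.
3. Checking where it meets the axes: among the integer gridlines, it crosses the y-axis at y ∈ {-1, 1}.
4. These observations pin down the coefficients.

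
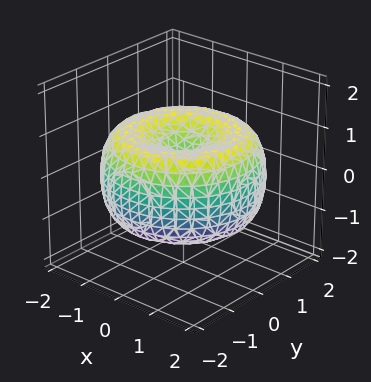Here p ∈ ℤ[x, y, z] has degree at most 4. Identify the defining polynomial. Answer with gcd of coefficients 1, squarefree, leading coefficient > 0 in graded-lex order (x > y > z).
x^4 + 2*x^2*y^2 + y^4 - 3*x^2 - 3*y^2 + 3*z^2 - 1

1. deg p = 4. No degree-3 surface has this shape.
2. Symmetries: rotational symmetry about the z-axis ⇒ p depends on x, y only through x² + y².
3. Checking where it meets the axes: a circular section at z = 0 has radius between 1 and 2.
4. Solving for integer coefficients yields p as stated.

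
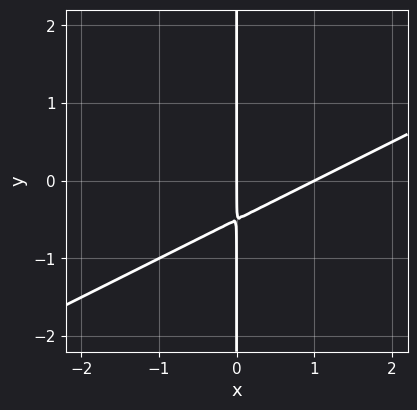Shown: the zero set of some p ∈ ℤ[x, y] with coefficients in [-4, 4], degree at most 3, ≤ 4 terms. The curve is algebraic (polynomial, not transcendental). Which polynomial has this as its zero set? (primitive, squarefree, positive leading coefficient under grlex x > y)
1. The degree is 2 — no degree-1 curve has this shape.
2. Against the integer gridlines: every point of the y-axis in the box is on the curve; among the integer gridlines, it crosses the x-axis at x ∈ {0, 1}.
3. These observations pin down the coefficients.

x^2 - 2*x*y - x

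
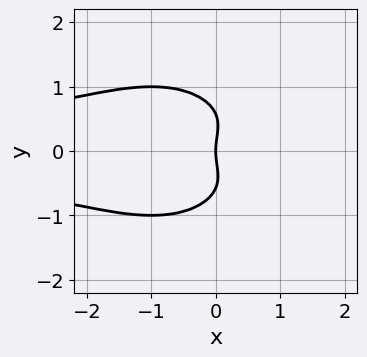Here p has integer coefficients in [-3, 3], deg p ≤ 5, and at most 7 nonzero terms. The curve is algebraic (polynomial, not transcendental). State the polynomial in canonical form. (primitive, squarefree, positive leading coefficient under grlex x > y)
2*x^2*y^2 + 3*y^4 + 2*x*y^2 - y^2 + 2*x

1. deg p = 4.
2. Symmetries: mirror symmetry y ↦ −y ⇒ only even powers of y.
3. Checking where it meets the axes: it meets the y-axis at y = 0 (among the integer gridlines); it crosses the x-axis at the gridline x = 0.
4. Putting this together gives p.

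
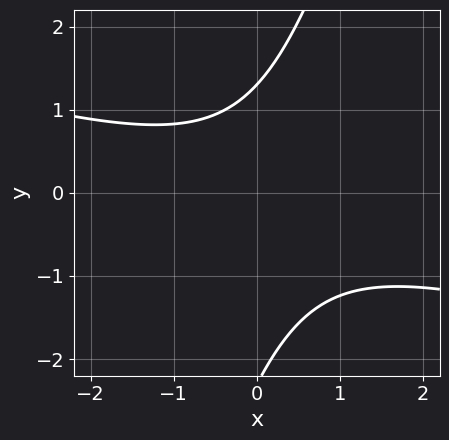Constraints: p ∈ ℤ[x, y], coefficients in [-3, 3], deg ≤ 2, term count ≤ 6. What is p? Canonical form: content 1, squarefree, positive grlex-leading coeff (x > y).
First, deg p = 2.
Then, from the visible intercepts: no x-intercept at any integer in the box.
Finally, assembling these constraints gives the stated polynomial.

x^2 + 3*x*y - y^2 - y + 3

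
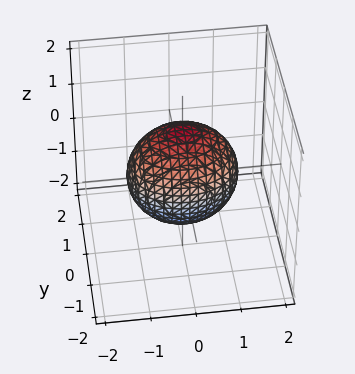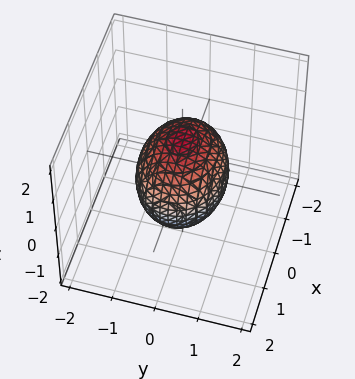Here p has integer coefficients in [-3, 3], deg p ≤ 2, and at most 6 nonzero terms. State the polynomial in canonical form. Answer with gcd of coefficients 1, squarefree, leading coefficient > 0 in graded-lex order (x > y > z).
2*x^2 + 3*y^2 + 2*z^2 - 3

Degree: bounded and convex; a quadric, so deg p = 2.
Symmetries: the y ↦ −y reflection is a symmetry, so y appears only in even powers; mirror symmetry x ↦ −x ⇒ only even powers of x; it's symmetric under z → −z, forcing even powers of z.
From the axis intercepts and sections: among the integer gridlines, it crosses the y-axis at y ∈ {-1, 1}.
Together with the visible shape, these determine p as stated.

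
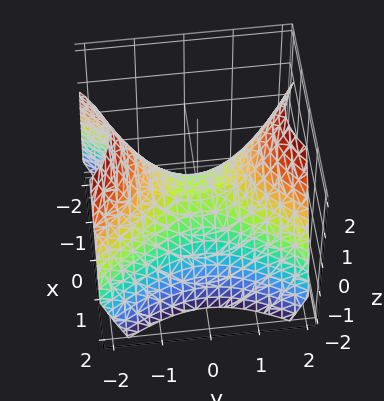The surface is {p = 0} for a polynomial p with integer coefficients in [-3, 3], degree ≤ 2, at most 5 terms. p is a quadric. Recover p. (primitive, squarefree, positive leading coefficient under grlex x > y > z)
3*x^2 - 2*y^2 + 3*z

First, degree: a saddle surface; a quadric, so deg p = 2.
Next, symmetries: the x ↦ −x reflection is a symmetry, so x appears only in even powers; it's symmetric under y → −y, forcing even powers of y.
Next, from the visible intercepts: it crosses the z-axis at the gridline z = 0; it crosses the y-axis at the gridline y = 0.
Finally, the integer polynomial consistent with all of this is the stated p.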